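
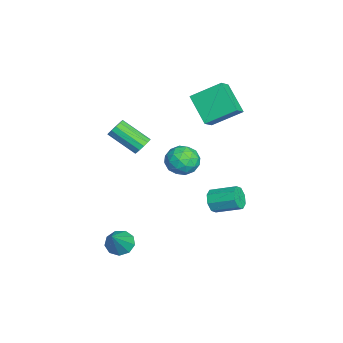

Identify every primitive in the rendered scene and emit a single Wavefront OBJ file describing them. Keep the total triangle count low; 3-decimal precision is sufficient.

v -4.745 0.543 1.899
v -4.787 2.177 2.925
v -3.43 1.355 0.661
v -3.473 2.989 1.687
v -3.967 0.191 2.493
v -4.01 1.825 3.519
v -2.653 1.003 1.255
v -2.695 2.637 2.281
v 2.301 -3.1 -4.462
v 2.703 -3.597 -4.926
v 3.479 -3.42 -3.098
v 2.899 -3.096 -4.978
v 2.816 -2.597 -4.788
v 2.491 -2.333 -4.446
v 2.078 -2.428 -4.111
v 1.769 -2.837 -3.94
v 1.709 -3.369 -4.014
v 1.926 -3.775 -4.297
v 2.319 -3.865 -4.657
v 0.069 -0.235 0.687
v 0.546 0.397 0.149
v 1.334 -0.457 1.551
v 1.811 0.175 1.013
v 1.108 0.472 1.59
v 0.326 0.609 1.056
v 1.554 -0.669 0.644
v 0.772 -0.532 0.11
v 1.464 0.129 0.123
v 1.188 0.834 0.708
v 0.692 -0.894 0.992
v 0.416 -0.189 1.577
v 0.196 0.1 0.342
v 1.684 -0.16 1.358
v 1.27 0.014 1.697
v 1.551 0.386 1.381
v 0.067 0.225 0.875
v 0.347 0.596 0.559
v 0.678 0.641 1.406
v 1.533 -0.656 1.141
v 1.813 -0.285 0.825
v 0.329 -0.446 0.319
v 0.61 -0.074 0.003
v 1.202 -0.701 0.294
v 1.016 0.314 0.011
v 1.76 0.184 0.519
v 1.609 -0.312 0.302
v 1.149 -0.232 -0.012
v 0.854 0.729 0.355
v 1.598 0.598 0.863
v 1.185 0.773 1.201
v 0.725 0.853 0.888
v 1.394 0.571 0.339
v 0.282 -0.658 0.837
v 1.026 -0.789 1.345
v 1.155 -0.913 0.812
v 0.695 -0.833 0.499
v 0.12 -0.244 1.181
v 0.864 -0.374 1.689
v 0.731 0.172 1.712
v 0.271 0.252 1.398
v 0.486 -0.631 1.361
v -1.541 -2.108 0.191
v -1.055 -2.032 0.536
v -1.593 -3.476 1.613
v -2.079 -3.552 1.269
v -1.299 -1.841 0.671
v -1.837 -3.284 1.748
v -1.619 -1.734 0.654
v -2.157 -3.178 1.731
v -1.915 -1.746 0.49
v -2.453 -3.19 1.567
v -2.092 -1.873 0.231
v -2.63 -3.317 1.309
v -2.094 -2.075 -0.04
v -2.632 -3.519 1.037
v -1.92 -2.287 -0.238
v -2.458 -3.731 0.839
v -1.626 -2.443 -0.299
v -2.164 -3.886 0.778
v -1.305 -2.492 -0.205
v -1.843 -3.936 0.872
v -1.059 -2.419 0.015
v -1.597 -3.863 1.092
v -0.966 -2.248 0.291
v -1.504 -3.692 1.368
v 0.311 1.492 -2.612
v 0.635 1.66 -3.233
v 0.972 3.017 -2.688
v 0.649 2.848 -2.068
v 0.1 1.793 -3.231
v 0.438 3.149 -2.687
v -0.311 1.749 -2.867
v 0.026 3.105 -2.323
v -0.358 1.554 -2.354
v -0.02 2.911 -1.809
v -0.012 1.323 -1.992
v 0.325 2.68 -1.447
v 0.522 1.191 -1.993
v 0.86 2.547 -1.449
v 0.934 1.235 -2.357
v 1.271 2.591 -1.813
v 0.98 1.429 -2.871
v 1.318 2.786 -2.326
f 2 4 1
f 5 2 1
f 1 4 3
f 3 5 1
f 2 8 4
f 6 2 5
f 6 8 2
f 4 8 3
f 7 5 3
f 3 8 7
f 7 6 5
f 8 6 7
f 10 9 12
f 10 12 11
f 12 9 13
f 12 13 11
f 13 9 14
f 13 14 11
f 14 9 15
f 14 15 11
f 15 9 16
f 15 16 11
f 16 9 17
f 16 17 11
f 17 9 18
f 17 18 11
f 18 9 19
f 18 19 11
f 19 9 10
f 19 10 11
f 20 57 36
f 57 31 60
f 36 60 25
f 57 60 36
f 20 36 32
f 36 25 37
f 32 37 21
f 36 37 32
f 20 32 41
f 32 21 42
f 41 42 27
f 32 42 41
f 20 41 53
f 41 27 56
f 53 56 30
f 41 56 53
f 20 53 57
f 53 30 61
f 57 61 31
f 53 61 57
f 21 37 48
f 37 25 51
f 48 51 29
f 37 51 48
f 25 60 38
f 60 31 59
f 38 59 24
f 60 59 38
f 31 61 58
f 61 30 54
f 58 54 22
f 61 54 58
f 30 56 55
f 56 27 43
f 55 43 26
f 56 43 55
f 27 42 47
f 42 21 44
f 47 44 28
f 42 44 47
f 23 49 35
f 49 29 50
f 35 50 24
f 49 50 35
f 23 35 33
f 35 24 34
f 33 34 22
f 35 34 33
f 23 33 40
f 33 22 39
f 40 39 26
f 33 39 40
f 23 40 45
f 40 26 46
f 45 46 28
f 40 46 45
f 23 45 49
f 45 28 52
f 49 52 29
f 45 52 49
f 24 50 38
f 50 29 51
f 38 51 25
f 50 51 38
f 22 34 58
f 34 24 59
f 58 59 31
f 34 59 58
f 26 39 55
f 39 22 54
f 55 54 30
f 39 54 55
f 28 46 47
f 46 26 43
f 47 43 27
f 46 43 47
f 29 52 48
f 52 28 44
f 48 44 21
f 52 44 48
f 63 62 66
f 63 66 64
f 64 66 67
f 64 67 65
f 66 62 68
f 66 68 67
f 67 68 69
f 67 69 65
f 68 62 70
f 68 70 69
f 69 70 71
f 69 71 65
f 70 62 72
f 70 72 71
f 71 72 73
f 71 73 65
f 72 62 74
f 72 74 73
f 73 74 75
f 73 75 65
f 74 62 76
f 74 76 75
f 75 76 77
f 75 77 65
f 76 62 78
f 76 78 77
f 77 78 79
f 77 79 65
f 78 62 80
f 78 80 79
f 79 80 81
f 79 81 65
f 80 62 82
f 80 82 81
f 81 82 83
f 81 83 65
f 82 62 84
f 82 84 83
f 83 84 85
f 83 85 65
f 84 62 63
f 84 63 85
f 85 63 64
f 85 64 65
f 87 86 90
f 87 90 88
f 88 90 91
f 88 91 89
f 90 86 92
f 90 92 91
f 91 92 93
f 91 93 89
f 92 86 94
f 92 94 93
f 93 94 95
f 93 95 89
f 94 86 96
f 94 96 95
f 95 96 97
f 95 97 89
f 96 86 98
f 96 98 97
f 97 98 99
f 97 99 89
f 98 86 100
f 98 100 99
f 99 100 101
f 99 101 89
f 100 86 102
f 100 102 101
f 101 102 103
f 101 103 89
f 102 86 87
f 102 87 103
f 103 87 88
f 103 88 89



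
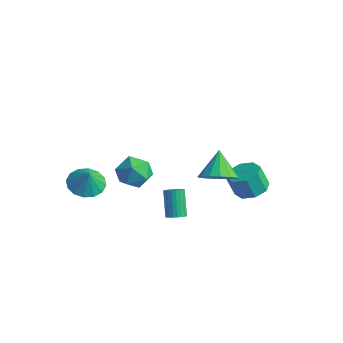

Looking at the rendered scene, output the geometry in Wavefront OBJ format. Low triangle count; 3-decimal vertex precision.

v 2.701 -1.854 -1.157
v 3.003 -1.383 -1.166
v 2.22 -0.854 0.247
v 1.919 -1.326 0.257
v 2.829 -1.324 -1.284
v 2.046 -0.795 0.129
v 2.635 -1.347 -1.383
v 1.852 -0.818 0.03
v 2.452 -1.446 -1.448
v 1.669 -0.917 -0.034
v 2.306 -1.608 -1.468
v 1.523 -1.079 -0.054
v 2.221 -1.807 -1.44
v 1.438 -1.278 -0.027
v 2.209 -2.014 -1.37
v 1.426 -1.485 0.043
v 2.272 -2.196 -1.267
v 1.489 -1.667 0.146
v 2.4 -2.326 -1.147
v 1.617 -1.797 0.266
v 2.574 -2.385 -1.029
v 1.791 -1.856 0.384
v 2.768 -2.362 -0.93
v 1.985 -1.833 0.483
v 2.951 -2.263 -0.866
v 2.168 -1.734 0.548
v 3.097 -2.101 -0.846
v 2.314 -1.572 0.568
v 3.182 -1.902 -0.873
v 2.399 -1.373 0.54
v 3.194 -1.695 -0.943
v 2.411 -1.166 0.47
v 3.131 -1.513 -1.046
v 2.348 -0.984 0.367
v 2.783 3.478 -1.54
v 3.727 3.654 -1.262
v 3.402 3.277 0.079
v 2.457 3.102 -0.2
v 3.282 4.273 -1.196
v 2.957 3.897 0.145
v 2.544 4.427 -1.332
v 2.219 4.05 0.009
v 1.946 4.025 -1.59
v 1.621 3.648 -0.249
v 1.838 3.303 -1.819
v 1.513 2.926 -0.478
v 2.283 2.683 -1.885
v 1.958 2.307 -0.544
v 3.021 2.53 -1.749
v 2.696 2.153 -0.408
v 3.619 2.932 -1.491
v 3.294 2.555 -0.15
v -2.947 -3.332 -0.953
v -2.259 -4.061 -1.381
v -2.433 -3.508 0.173
v -1.993 -3.565 -1.425
v -1.983 -3.007 -1.343
v -2.231 -2.536 -1.156
v -2.671 -2.278 -0.914
v -3.185 -2.303 -0.683
v -3.635 -2.603 -0.524
v -3.901 -3.099 -0.48
v -3.912 -3.657 -0.563
v -3.664 -4.128 -0.75
v -3.224 -4.386 -0.991
v -2.71 -4.361 -1.222
v 4.063 -0.167 1.872
v 4.743 0.669 1.795
v 3.237 0.627 3.208
v 4.317 0.797 1.456
v 3.823 0.666 1.228
v 3.394 0.313 1.173
v 3.144 -0.169 1.305
v 3.14 -0.651 1.589
v 3.383 -1.003 1.949
v 3.809 -1.131 2.288
v 4.302 -1.001 2.516
v 4.732 -0.647 2.571
v 4.982 -0.165 2.439
v 4.986 0.317 2.155
v 0.986 -2.245 2.376
v 1.57 -2.856 1.65
v -0.55 -2.824 1.63
v 0.034 -3.435 0.904
v 0.019 -3.715 1.983
v 0.969 -3.357 2.444
v 0.051 -2.323 0.836
v 1.001 -1.965 1.297
v 0.992 -2.905 0.698
v 0.972 -3.765 1.406
v 0.048 -1.915 1.874
v 0.028 -2.775 2.582
f 2 1 5
f 2 5 3
f 3 5 6
f 3 6 4
f 5 1 7
f 5 7 6
f 6 7 8
f 6 8 4
f 7 1 9
f 7 9 8
f 8 9 10
f 8 10 4
f 9 1 11
f 9 11 10
f 10 11 12
f 10 12 4
f 11 1 13
f 11 13 12
f 12 13 14
f 12 14 4
f 13 1 15
f 13 15 14
f 14 15 16
f 14 16 4
f 15 1 17
f 15 17 16
f 16 17 18
f 16 18 4
f 17 1 19
f 17 19 18
f 18 19 20
f 18 20 4
f 19 1 21
f 19 21 20
f 20 21 22
f 20 22 4
f 21 1 23
f 21 23 22
f 22 23 24
f 22 24 4
f 23 1 25
f 23 25 24
f 24 25 26
f 24 26 4
f 25 1 27
f 25 27 26
f 26 27 28
f 26 28 4
f 27 1 29
f 27 29 28
f 28 29 30
f 28 30 4
f 29 1 31
f 29 31 30
f 30 31 32
f 30 32 4
f 31 1 33
f 31 33 32
f 32 33 34
f 32 34 4
f 33 1 2
f 33 2 34
f 34 2 3
f 34 3 4
f 36 35 39
f 36 39 37
f 37 39 40
f 37 40 38
f 39 35 41
f 39 41 40
f 40 41 42
f 40 42 38
f 41 35 43
f 41 43 42
f 42 43 44
f 42 44 38
f 43 35 45
f 43 45 44
f 44 45 46
f 44 46 38
f 45 35 47
f 45 47 46
f 46 47 48
f 46 48 38
f 47 35 49
f 47 49 48
f 48 49 50
f 48 50 38
f 49 35 51
f 49 51 50
f 50 51 52
f 50 52 38
f 51 35 36
f 51 36 52
f 52 36 37
f 52 37 38
f 54 53 56
f 54 56 55
f 56 53 57
f 56 57 55
f 57 53 58
f 57 58 55
f 58 53 59
f 58 59 55
f 59 53 60
f 59 60 55
f 60 53 61
f 60 61 55
f 61 53 62
f 61 62 55
f 62 53 63
f 62 63 55
f 63 53 64
f 63 64 55
f 64 53 65
f 64 65 55
f 65 53 66
f 65 66 55
f 66 53 54
f 66 54 55
f 68 67 70
f 68 70 69
f 70 67 71
f 70 71 69
f 71 67 72
f 71 72 69
f 72 67 73
f 72 73 69
f 73 67 74
f 73 74 69
f 74 67 75
f 74 75 69
f 75 67 76
f 75 76 69
f 76 67 77
f 76 77 69
f 77 67 78
f 77 78 69
f 78 67 79
f 78 79 69
f 79 67 80
f 79 80 69
f 80 67 68
f 80 68 69
f 81 92 86
f 81 86 82
f 81 82 88
f 81 88 91
f 81 91 92
f 82 86 90
f 86 92 85
f 92 91 83
f 91 88 87
f 88 82 89
f 84 90 85
f 84 85 83
f 84 83 87
f 84 87 89
f 84 89 90
f 85 90 86
f 83 85 92
f 87 83 91
f 89 87 88
f 90 89 82



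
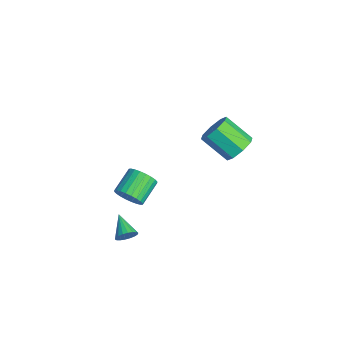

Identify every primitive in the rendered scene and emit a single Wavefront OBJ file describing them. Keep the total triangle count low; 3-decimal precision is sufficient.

v 2.415 -1.666 -2.499
v 2.621 -1.408 -2.035
v 1.245 -1.774 -1.921
v 2.534 -1.214 -2.173
v 2.424 -1.109 -2.377
v 2.312 -1.115 -2.604
v 2.221 -1.23 -2.811
v 2.168 -1.431 -2.956
v 2.164 -1.679 -3.011
v 2.209 -1.924 -2.964
v 2.296 -2.118 -2.825
v 2.406 -2.222 -2.622
v 2.518 -2.217 -2.394
v 2.61 -2.102 -2.187
v 2.663 -1.9 -2.042
v 2.667 -1.653 -1.988
v 2.656 3.669 3.155
v 3.326 3.167 3.226
v 2.454 2.149 4.255
v 1.784 2.651 4.185
v 3.315 3.629 3.673
v 2.444 2.61 4.703
v 2.919 4.114 3.818
v 2.048 3.095 4.847
v 2.368 4.338 3.574
v 1.497 3.32 4.603
v 1.986 4.171 3.085
v 1.114 3.153 4.114
v 1.996 3.71 2.637
v 1.125 2.691 3.667
v 2.392 3.225 2.493
v 1.521 2.206 3.522
v 2.943 3 2.737
v 2.072 1.982 3.766
v 0.267 -1.08 -1.72
v 0.764 -1.048 -1.107
v -0.11 -0.128 -0.447
v -0.607 -0.16 -1.06
v 0.871 -0.819 -1.283
v -0.003 0.1 -0.623
v 0.887 -0.63 -1.526
v 0.013 0.29 -0.866
v 0.808 -0.51 -1.798
v -0.066 0.41 -1.138
v 0.647 -0.476 -2.059
v -0.227 0.444 -1.399
v 0.428 -0.534 -2.268
v -0.446 0.386 -1.608
v 0.184 -0.675 -2.393
v -0.69 0.244 -1.733
v -0.047 -0.878 -2.416
v -0.921 0.042 -1.756
v -0.23 -1.112 -2.333
v -1.104 -0.192 -1.673
v -0.337 -1.34 -2.157
v -1.211 -0.421 -1.497
v -0.353 -1.53 -1.914
v -1.227 -0.61 -1.254
v -0.274 -1.65 -1.642
v -1.148 -0.73 -0.982
v -0.113 -1.684 -1.381
v -0.987 -0.764 -0.721
v 0.106 -1.626 -1.172
v -0.768 -0.706 -0.512
v 0.35 -1.484 -1.047
v -0.524 -0.565 -0.387
v 0.581 -1.282 -1.024
v -0.293 -0.362 -0.364
f 2 1 4
f 2 4 3
f 4 1 5
f 4 5 3
f 5 1 6
f 5 6 3
f 6 1 7
f 6 7 3
f 7 1 8
f 7 8 3
f 8 1 9
f 8 9 3
f 9 1 10
f 9 10 3
f 10 1 11
f 10 11 3
f 11 1 12
f 11 12 3
f 12 1 13
f 12 13 3
f 13 1 14
f 13 14 3
f 14 1 15
f 14 15 3
f 15 1 16
f 15 16 3
f 16 1 2
f 16 2 3
f 18 17 21
f 18 21 19
f 19 21 22
f 19 22 20
f 21 17 23
f 21 23 22
f 22 23 24
f 22 24 20
f 23 17 25
f 23 25 24
f 24 25 26
f 24 26 20
f 25 17 27
f 25 27 26
f 26 27 28
f 26 28 20
f 27 17 29
f 27 29 28
f 28 29 30
f 28 30 20
f 29 17 31
f 29 31 30
f 30 31 32
f 30 32 20
f 31 17 33
f 31 33 32
f 32 33 34
f 32 34 20
f 33 17 18
f 33 18 34
f 34 18 19
f 34 19 20
f 36 35 39
f 36 39 37
f 37 39 40
f 37 40 38
f 39 35 41
f 39 41 40
f 40 41 42
f 40 42 38
f 41 35 43
f 41 43 42
f 42 43 44
f 42 44 38
f 43 35 45
f 43 45 44
f 44 45 46
f 44 46 38
f 45 35 47
f 45 47 46
f 46 47 48
f 46 48 38
f 47 35 49
f 47 49 48
f 48 49 50
f 48 50 38
f 49 35 51
f 49 51 50
f 50 51 52
f 50 52 38
f 51 35 53
f 51 53 52
f 52 53 54
f 52 54 38
f 53 35 55
f 53 55 54
f 54 55 56
f 54 56 38
f 55 35 57
f 55 57 56
f 56 57 58
f 56 58 38
f 57 35 59
f 57 59 58
f 58 59 60
f 58 60 38
f 59 35 61
f 59 61 60
f 60 61 62
f 60 62 38
f 61 35 63
f 61 63 62
f 62 63 64
f 62 64 38
f 63 35 65
f 63 65 64
f 64 65 66
f 64 66 38
f 65 35 67
f 65 67 66
f 66 67 68
f 66 68 38
f 67 35 36
f 67 36 68
f 68 36 37
f 68 37 38



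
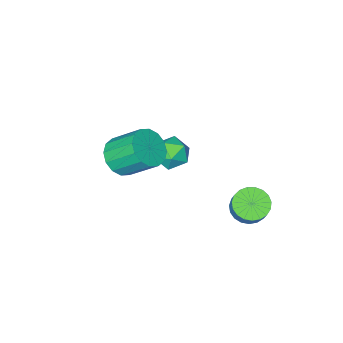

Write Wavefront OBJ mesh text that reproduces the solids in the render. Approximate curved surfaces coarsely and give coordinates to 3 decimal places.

v -1.081 1.568 -0.94
v -0.676 2.138 -1.422
v -0.374 2.702 -0.503
v -0.779 2.132 -0.02
v -1 2.277 -1.401
v -0.698 2.841 -0.482
v -1.338 2.294 -1.3
v -1.036 2.857 -0.381
v -1.632 2.184 -1.137
v -1.33 2.748 -0.217
v -1.831 1.969 -0.939
v -1.529 2.533 -0.02
v -1.899 1.684 -0.742
v -1.598 2.248 0.178
v -1.827 1.379 -0.579
v -1.525 1.943 0.341
v -1.625 1.106 -0.478
v -1.323 1.67 0.441
v -1.329 0.914 -0.457
v -1.028 1.478 0.462
v -0.991 0.835 -0.52
v -0.689 1.399 0.4
v -0.668 0.882 -0.655
v -0.366 1.446 0.265
v -0.416 1.048 -0.839
v -0.114 1.612 0.08
v -0.279 1.304 -1.041
v 0.023 1.868 -0.122
v -0.281 1.606 -1.225
v 0.021 2.17 -0.306
v -0.421 1.901 -1.36
v -0.12 2.465 -0.441
v 3.224 -1.782 2.488
v 4.132 -1.567 2.789
v 3.463 -0.402 3.972
v 2.556 -0.618 3.672
v 4.037 -1.24 2.413
v 3.368 -0.075 3.597
v 3.724 -1.058 2.058
v 3.056 0.107 3.241
v 3.278 -1.07 1.817
v 2.609 0.095 3.001
v 2.817 -1.273 1.757
v 2.148 -0.108 2.94
v 2.465 -1.613 1.892
v 1.796 -0.448 3.076
v 2.317 -1.998 2.188
v 1.648 -0.833 3.371
v 2.412 -2.325 2.563
v 1.743 -1.16 3.747
v 2.724 -2.507 2.919
v 2.056 -1.342 4.102
v 3.171 -2.495 3.159
v 2.502 -1.33 4.343
v 3.632 -2.292 3.22
v 2.963 -1.127 4.403
v 3.984 -1.952 3.084
v 3.315 -0.787 4.268
v -1.508 -3.319 -0.852
v -0.885 -2.62 -0.994
v -0.355 -4.3 -0.626
v 0.268 -3.601 -0.768
v -0.274 -3.603 0.008
v -0.987 -2.996 -0.131
v -0.253 -3.924 -1.489
v -0.966 -3.317 -1.628
v -0.11 -2.994 -1.387
v -0.123 -2.796 -0.462
v -1.117 -4.124 -1.158
v -1.13 -3.926 -0.233
f 2 1 5
f 2 5 3
f 3 5 6
f 3 6 4
f 5 1 7
f 5 7 6
f 6 7 8
f 6 8 4
f 7 1 9
f 7 9 8
f 8 9 10
f 8 10 4
f 9 1 11
f 9 11 10
f 10 11 12
f 10 12 4
f 11 1 13
f 11 13 12
f 12 13 14
f 12 14 4
f 13 1 15
f 13 15 14
f 14 15 16
f 14 16 4
f 15 1 17
f 15 17 16
f 16 17 18
f 16 18 4
f 17 1 19
f 17 19 18
f 18 19 20
f 18 20 4
f 19 1 21
f 19 21 20
f 20 21 22
f 20 22 4
f 21 1 23
f 21 23 22
f 22 23 24
f 22 24 4
f 23 1 25
f 23 25 24
f 24 25 26
f 24 26 4
f 25 1 27
f 25 27 26
f 26 27 28
f 26 28 4
f 27 1 29
f 27 29 28
f 28 29 30
f 28 30 4
f 29 1 31
f 29 31 30
f 30 31 32
f 30 32 4
f 31 1 2
f 31 2 32
f 32 2 3
f 32 3 4
f 34 33 37
f 34 37 35
f 35 37 38
f 35 38 36
f 37 33 39
f 37 39 38
f 38 39 40
f 38 40 36
f 39 33 41
f 39 41 40
f 40 41 42
f 40 42 36
f 41 33 43
f 41 43 42
f 42 43 44
f 42 44 36
f 43 33 45
f 43 45 44
f 44 45 46
f 44 46 36
f 45 33 47
f 45 47 46
f 46 47 48
f 46 48 36
f 47 33 49
f 47 49 48
f 48 49 50
f 48 50 36
f 49 33 51
f 49 51 50
f 50 51 52
f 50 52 36
f 51 33 53
f 51 53 52
f 52 53 54
f 52 54 36
f 53 33 55
f 53 55 54
f 54 55 56
f 54 56 36
f 55 33 57
f 55 57 56
f 56 57 58
f 56 58 36
f 57 33 34
f 57 34 58
f 58 34 35
f 58 35 36
f 59 70 64
f 59 64 60
f 59 60 66
f 59 66 69
f 59 69 70
f 60 64 68
f 64 70 63
f 70 69 61
f 69 66 65
f 66 60 67
f 62 68 63
f 62 63 61
f 62 61 65
f 62 65 67
f 62 67 68
f 63 68 64
f 61 63 70
f 65 61 69
f 67 65 66
f 68 67 60



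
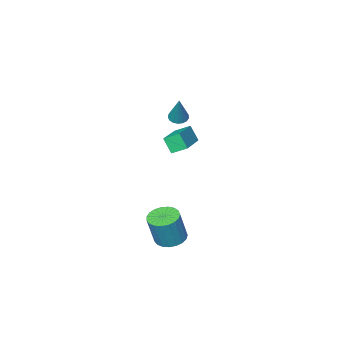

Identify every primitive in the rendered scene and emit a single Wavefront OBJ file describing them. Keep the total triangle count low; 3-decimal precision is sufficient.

v 2.536 1.751 1.707
v 2.655 1.267 2.528
v 1.981 2.278 2.099
v 2.099 1.794 2.919
v 4.141 3.046 2.241
v 4.259 2.562 3.061
v 3.585 3.573 2.632
v 3.704 3.089 3.453
v -0.299 -2.481 1.014
v 0.222 -2.547 0.889
v 0.179 -1.759 2.626
v 0.166 -2.311 0.8
v 0.004 -2.114 0.759
v -0.228 -2.001 0.778
v -0.476 -1.998 0.85
v -0.684 -2.106 0.96
v -0.803 -2.3 1.082
v -0.807 -2.535 1.189
v -0.695 -2.758 1.255
v -0.492 -2.918 1.267
v -0.244 -2.977 1.22
v -0.01 -2.923 1.126
v 0.159 -2.768 1.007
v 3.218 1.716 -4.63
v 3.952 1.363 -4.834
v 4.477 1.451 -3.093
v 3.742 1.804 -2.89
v 4.022 1.703 -4.872
v 4.547 1.791 -3.132
v 3.953 2.046 -4.868
v 4.477 2.133 -3.128
v 3.756 2.331 -4.824
v 4.281 2.419 -3.083
v 3.467 2.51 -4.745
v 3.992 2.598 -3.005
v 3.134 2.552 -4.647
v 3.659 2.639 -2.907
v 2.816 2.449 -4.546
v 3.341 2.537 -2.805
v 2.567 2.22 -4.459
v 3.092 2.307 -2.719
v 2.431 1.903 -4.402
v 2.956 1.991 -2.662
v 2.431 1.554 -4.385
v 2.956 1.642 -2.644
v 2.566 1.234 -4.41
v 3.091 1.321 -2.669
v 2.815 0.996 -4.473
v 3.34 1.084 -2.732
v 3.133 0.883 -4.563
v 3.658 0.971 -2.822
v 3.465 0.914 -4.665
v 3.99 1.002 -2.924
v 3.755 1.084 -4.761
v 4.28 1.172 -3.02
f 2 4 1
f 5 2 1
f 1 4 3
f 3 5 1
f 2 8 4
f 6 2 5
f 6 8 2
f 4 8 3
f 7 5 3
f 3 8 7
f 7 6 5
f 8 6 7
f 10 9 12
f 10 12 11
f 12 9 13
f 12 13 11
f 13 9 14
f 13 14 11
f 14 9 15
f 14 15 11
f 15 9 16
f 15 16 11
f 16 9 17
f 16 17 11
f 17 9 18
f 17 18 11
f 18 9 19
f 18 19 11
f 19 9 20
f 19 20 11
f 20 9 21
f 20 21 11
f 21 9 22
f 21 22 11
f 22 9 23
f 22 23 11
f 23 9 10
f 23 10 11
f 25 24 28
f 25 28 26
f 26 28 29
f 26 29 27
f 28 24 30
f 28 30 29
f 29 30 31
f 29 31 27
f 30 24 32
f 30 32 31
f 31 32 33
f 31 33 27
f 32 24 34
f 32 34 33
f 33 34 35
f 33 35 27
f 34 24 36
f 34 36 35
f 35 36 37
f 35 37 27
f 36 24 38
f 36 38 37
f 37 38 39
f 37 39 27
f 38 24 40
f 38 40 39
f 39 40 41
f 39 41 27
f 40 24 42
f 40 42 41
f 41 42 43
f 41 43 27
f 42 24 44
f 42 44 43
f 43 44 45
f 43 45 27
f 44 24 46
f 44 46 45
f 45 46 47
f 45 47 27
f 46 24 48
f 46 48 47
f 47 48 49
f 47 49 27
f 48 24 50
f 48 50 49
f 49 50 51
f 49 51 27
f 50 24 52
f 50 52 51
f 51 52 53
f 51 53 27
f 52 24 54
f 52 54 53
f 53 54 55
f 53 55 27
f 54 24 25
f 54 25 55
f 55 25 26
f 55 26 27



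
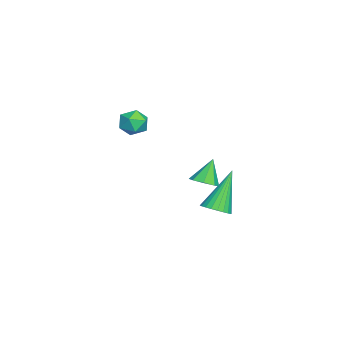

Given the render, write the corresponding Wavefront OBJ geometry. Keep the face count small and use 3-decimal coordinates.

v 2.329 2.869 -0.263
v 2.747 3.333 -0.175
v 1.771 3.171 0.803
v 2.358 3.479 -0.42
v 1.952 3.268 -0.573
v 1.767 2.824 -0.544
v 1.911 2.406 -0.351
v 2.3 2.26 -0.106
v 2.706 2.471 0.047
v 2.891 2.915 0.019
v -0.306 3.089 -3.336
v 0.308 3.222 -3.027
v -1.354 3.671 -1.504
v 0.25 3.465 -3.138
v 0.108 3.651 -3.278
v -0.098 3.751 -3.428
v -0.335 3.75 -3.563
v -0.568 3.649 -3.664
v -0.761 3.462 -3.715
v -0.884 3.219 -3.708
v -0.92 2.955 -3.645
v -0.862 2.712 -3.535
v -0.719 2.527 -3.394
v -0.513 2.427 -3.244
v -0.276 2.427 -3.109
v -0.044 2.529 -3.008
v 0.149 2.715 -2.957
v 0.273 2.959 -2.964
v 0.973 0.418 2.619
v 1.447 0.452 2.1
v 1.333 -0.632 2.88
v 1.807 -0.598 2.361
v 1.882 -0.193 2.932
v 1.66 0.455 2.771
v 1.12 -0.635 2.209
v 0.898 0.013 2.048
v 1.538 -0.199 1.846
v 2.009 0.074 2.293
v 0.771 -0.254 2.687
v 1.242 0.019 3.134
f 2 1 4
f 2 4 3
f 4 1 5
f 4 5 3
f 5 1 6
f 5 6 3
f 6 1 7
f 6 7 3
f 7 1 8
f 7 8 3
f 8 1 9
f 8 9 3
f 9 1 10
f 9 10 3
f 10 1 2
f 10 2 3
f 12 11 14
f 12 14 13
f 14 11 15
f 14 15 13
f 15 11 16
f 15 16 13
f 16 11 17
f 16 17 13
f 17 11 18
f 17 18 13
f 18 11 19
f 18 19 13
f 19 11 20
f 19 20 13
f 20 11 21
f 20 21 13
f 21 11 22
f 21 22 13
f 22 11 23
f 22 23 13
f 23 11 24
f 23 24 13
f 24 11 25
f 24 25 13
f 25 11 26
f 25 26 13
f 26 11 27
f 26 27 13
f 27 11 28
f 27 28 13
f 28 11 12
f 28 12 13
f 29 40 34
f 29 34 30
f 29 30 36
f 29 36 39
f 29 39 40
f 30 34 38
f 34 40 33
f 40 39 31
f 39 36 35
f 36 30 37
f 32 38 33
f 32 33 31
f 32 31 35
f 32 35 37
f 32 37 38
f 33 38 34
f 31 33 40
f 35 31 39
f 37 35 36
f 38 37 30



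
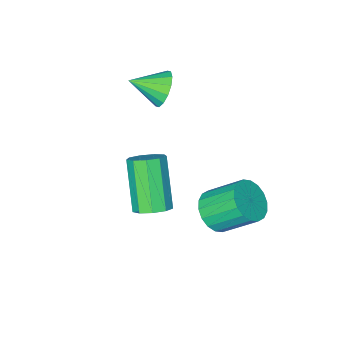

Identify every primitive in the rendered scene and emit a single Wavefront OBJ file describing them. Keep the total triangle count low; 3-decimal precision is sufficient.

v -2.576 3.018 -1.102
v -2.083 2.649 -0.419
v -2.871 3.712 0.725
v -3.364 4.082 0.042
v -1.846 2.959 -0.544
v -2.635 4.022 0.6
v -1.755 3.281 -0.78
v -2.543 4.344 0.364
v -1.826 3.55 -1.08
v -2.614 4.614 0.064
v -2.045 3.715 -1.384
v -2.834 4.779 -0.24
v -2.37 3.741 -1.632
v -3.158 4.805 -0.488
v -2.735 3.624 -1.775
v -3.524 4.688 -0.631
v -3.069 3.388 -1.785
v -3.857 4.451 -0.641
v -3.305 3.078 -1.66
v -4.094 4.141 -0.516
v -3.397 2.756 -1.424
v -4.185 3.819 -0.28
v -3.326 2.486 -1.124
v -4.114 3.55 0.02
v -3.106 2.321 -0.82
v -3.895 3.385 0.324
v -2.782 2.295 -0.572
v -3.57 3.359 0.572
v -2.416 2.412 -0.429
v -3.205 3.476 0.715
v -2.7 -0.407 3.542
v -2.245 -0.257 2.865
v -1.64 -1.113 4.098
v -2.164 0.073 3.128
v -2.227 0.273 3.503
v -2.416 0.292 3.888
v -2.682 0.123 4.18
v -2.953 -0.188 4.302
v -3.155 -0.557 4.22
v -3.236 -0.887 3.956
v -3.174 -1.088 3.581
v -2.984 -1.106 3.196
v -2.719 -0.937 2.904
v -2.448 -0.626 2.782
v 0.232 3.03 0.886
v 0.595 2.46 0.61
v -0.009 1.24 2.339
v -0.372 1.81 2.614
v 0.896 2.728 0.905
v 0.292 1.508 2.633
v 0.887 3.137 1.191
v 0.282 1.917 2.919
v 0.571 3.496 1.334
v -0.033 2.277 3.062
v 0.097 3.637 1.267
v -0.508 2.418 2.995
v -0.314 3.494 1.022
v -0.919 2.274 2.751
v -0.469 3.134 0.714
v -1.074 1.914 2.442
v -0.296 2.725 0.486
v -0.901 1.505 2.214
v 0.124 2.458 0.445
v -0.48 1.239 2.173
f 2 1 5
f 2 5 3
f 3 5 6
f 3 6 4
f 5 1 7
f 5 7 6
f 6 7 8
f 6 8 4
f 7 1 9
f 7 9 8
f 8 9 10
f 8 10 4
f 9 1 11
f 9 11 10
f 10 11 12
f 10 12 4
f 11 1 13
f 11 13 12
f 12 13 14
f 12 14 4
f 13 1 15
f 13 15 14
f 14 15 16
f 14 16 4
f 15 1 17
f 15 17 16
f 16 17 18
f 16 18 4
f 17 1 19
f 17 19 18
f 18 19 20
f 18 20 4
f 19 1 21
f 19 21 20
f 20 21 22
f 20 22 4
f 21 1 23
f 21 23 22
f 22 23 24
f 22 24 4
f 23 1 25
f 23 25 24
f 24 25 26
f 24 26 4
f 25 1 27
f 25 27 26
f 26 27 28
f 26 28 4
f 27 1 29
f 27 29 28
f 28 29 30
f 28 30 4
f 29 1 2
f 29 2 30
f 30 2 3
f 30 3 4
f 32 31 34
f 32 34 33
f 34 31 35
f 34 35 33
f 35 31 36
f 35 36 33
f 36 31 37
f 36 37 33
f 37 31 38
f 37 38 33
f 38 31 39
f 38 39 33
f 39 31 40
f 39 40 33
f 40 31 41
f 40 41 33
f 41 31 42
f 41 42 33
f 42 31 43
f 42 43 33
f 43 31 44
f 43 44 33
f 44 31 32
f 44 32 33
f 46 45 49
f 46 49 47
f 47 49 50
f 47 50 48
f 49 45 51
f 49 51 50
f 50 51 52
f 50 52 48
f 51 45 53
f 51 53 52
f 52 53 54
f 52 54 48
f 53 45 55
f 53 55 54
f 54 55 56
f 54 56 48
f 55 45 57
f 55 57 56
f 56 57 58
f 56 58 48
f 57 45 59
f 57 59 58
f 58 59 60
f 58 60 48
f 59 45 61
f 59 61 60
f 60 61 62
f 60 62 48
f 61 45 63
f 61 63 62
f 62 63 64
f 62 64 48
f 63 45 46
f 63 46 64
f 64 46 47
f 64 47 48



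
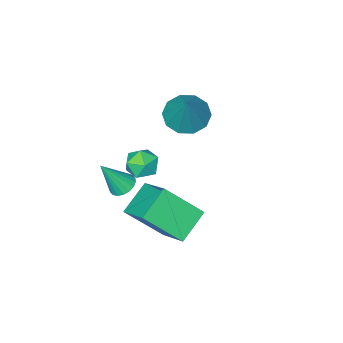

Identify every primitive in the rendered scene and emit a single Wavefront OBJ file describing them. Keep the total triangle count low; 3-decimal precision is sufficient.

v 2.885 -0.401 1.723
v 3.295 -0.544 2.381
v 2.745 -1.656 1.539
v 3.155 -1.799 2.197
v 2.437 -1.477 2.242
v 2.523 -0.702 2.356
v 3.517 -1.498 1.564
v 3.603 -0.723 1.678
v 3.686 -1.222 2.283
v 3.018 -1.209 2.702
v 3.022 -0.991 1.218
v 2.354 -0.978 1.637
v -0.427 -2.54 2.173
v 0.516 -2.705 1.85
v 0.347 -1.62 3.967
v 0.335 -2.145 1.641
v -0.136 -1.736 1.635
v -0.719 -1.634 1.834
v -1.19 -1.878 2.163
v -1.37 -2.375 2.495
v -1.19 -2.935 2.704
v -0.718 -3.344 2.71
v -0.135 -3.446 2.511
v 0.336 -3.202 2.183
v 3.07 -2.327 -0.289
v 3.412 -1.812 -0.341
v 3.87 -2.713 1.149
v 3.193 -1.726 -0.196
v 2.95 -1.759 -0.07
v 2.731 -1.904 0.014
v 2.579 -2.133 0.037
v 2.524 -2.401 -0.005
v 2.577 -2.653 -0.102
v 2.728 -2.841 -0.237
v 2.946 -2.927 -0.382
v 3.189 -2.894 -0.508
v 3.409 -2.749 -0.591
v 3.561 -2.52 -0.614
v 3.616 -2.253 -0.573
v 3.563 -2 -0.475
v 3.667 -0.095 1.833
v 3.958 1.476 2.824
v 2.562 0.96 0.482
v 2.852 2.532 1.472
v 4.948 0.188 1.008
v 5.238 1.76 1.998
v 3.842 1.244 -0.344
v 4.133 2.815 0.647
f 1 12 6
f 1 6 2
f 1 2 8
f 1 8 11
f 1 11 12
f 2 6 10
f 6 12 5
f 12 11 3
f 11 8 7
f 8 2 9
f 4 10 5
f 4 5 3
f 4 3 7
f 4 7 9
f 4 9 10
f 5 10 6
f 3 5 12
f 7 3 11
f 9 7 8
f 10 9 2
f 14 13 16
f 14 16 15
f 16 13 17
f 16 17 15
f 17 13 18
f 17 18 15
f 18 13 19
f 18 19 15
f 19 13 20
f 19 20 15
f 20 13 21
f 20 21 15
f 21 13 22
f 21 22 15
f 22 13 23
f 22 23 15
f 23 13 24
f 23 24 15
f 24 13 14
f 24 14 15
f 26 25 28
f 26 28 27
f 28 25 29
f 28 29 27
f 29 25 30
f 29 30 27
f 30 25 31
f 30 31 27
f 31 25 32
f 31 32 27
f 32 25 33
f 32 33 27
f 33 25 34
f 33 34 27
f 34 25 35
f 34 35 27
f 35 25 36
f 35 36 27
f 36 25 37
f 36 37 27
f 37 25 38
f 37 38 27
f 38 25 39
f 38 39 27
f 39 25 40
f 39 40 27
f 40 25 26
f 40 26 27
f 42 44 41
f 45 42 41
f 41 44 43
f 43 45 41
f 42 48 44
f 46 42 45
f 46 48 42
f 44 48 43
f 47 45 43
f 43 48 47
f 47 46 45
f 48 46 47



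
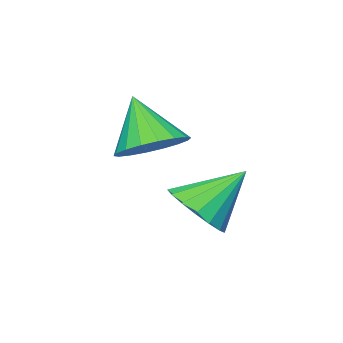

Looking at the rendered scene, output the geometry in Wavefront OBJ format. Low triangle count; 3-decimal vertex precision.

v -1.155 0.855 1.51
v -0.807 0.395 2.063
v -2.045 1.385 2.51
v -0.603 0.719 2.072
v -0.526 1.074 1.953
v -0.593 1.38 1.731
v -0.789 1.565 1.459
v -1.069 1.587 1.199
v -1.368 1.442 1.01
v -1.619 1.163 0.935
v -1.764 0.813 0.992
v -1.769 0.472 1.167
v -1.633 0.22 1.421
v -1.388 0.113 1.695
v -1.09 0.176 1.927
v -0.921 -0.143 3.076
v -0.521 0.443 3.468
v -1.059 -0.857 4.284
v -0.865 0.55 3.492
v -1.219 0.52 3.434
v -1.515 0.359 3.305
v -1.692 0.098 3.13
v -1.717 -0.21 2.945
v -1.585 -0.505 2.786
v -1.32 -0.728 2.684
v -0.977 -0.836 2.66
v -0.623 -0.806 2.718
v -0.327 -0.644 2.847
v -0.149 -0.384 3.022
v -0.124 -0.075 3.207
v -0.257 0.219 3.366
f 2 1 4
f 2 4 3
f 4 1 5
f 4 5 3
f 5 1 6
f 5 6 3
f 6 1 7
f 6 7 3
f 7 1 8
f 7 8 3
f 8 1 9
f 8 9 3
f 9 1 10
f 9 10 3
f 10 1 11
f 10 11 3
f 11 1 12
f 11 12 3
f 12 1 13
f 12 13 3
f 13 1 14
f 13 14 3
f 14 1 15
f 14 15 3
f 15 1 2
f 15 2 3
f 17 16 19
f 17 19 18
f 19 16 20
f 19 20 18
f 20 16 21
f 20 21 18
f 21 16 22
f 21 22 18
f 22 16 23
f 22 23 18
f 23 16 24
f 23 24 18
f 24 16 25
f 24 25 18
f 25 16 26
f 25 26 18
f 26 16 27
f 26 27 18
f 27 16 28
f 27 28 18
f 28 16 29
f 28 29 18
f 29 16 30
f 29 30 18
f 30 16 31
f 30 31 18
f 31 16 17
f 31 17 18



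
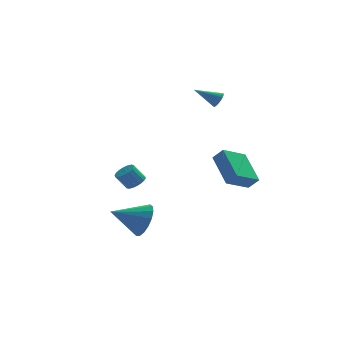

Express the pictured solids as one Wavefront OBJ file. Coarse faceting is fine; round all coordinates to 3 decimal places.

v 2.694 3.061 1.817
v 2.92 3.411 2.127
v 1.426 3.219 2.563
v 2.848 3.53 1.979
v 2.753 3.577 1.807
v 2.648 3.546 1.636
v 2.551 3.441 1.492
v 2.475 3.277 1.398
v 2.433 3.081 1.368
v 2.43 2.882 1.406
v 2.468 2.71 1.507
v 2.54 2.591 1.655
v 2.636 2.544 1.827
v 2.74 2.576 1.999
v 2.838 2.681 2.142
v 2.913 2.844 2.236
v 2.956 3.04 2.266
v 2.958 3.239 2.228
v 1.686 -4.575 -0.997
v 2.156 -4.851 -0.398
v 1.323 -2.866 0.077
v 1.793 -3.143 0.676
v 2.927 -3.897 -1.656
v 3.397 -4.174 -1.057
v 2.564 -2.189 -0.582
v 3.034 -2.465 0.017
v -1.982 -2.123 -4.347
v -1.607 -1.661 -3.47
v -3.658 -2.197 -3.593
v -1.754 -1.271 -3.759
v -1.954 -1.077 -4.183
v -2.159 -1.122 -4.645
v -2.324 -1.396 -5.038
v -2.411 -1.837 -5.273
v -2.399 -2.344 -5.296
v -2.291 -2.8 -5.102
v -2.113 -3.101 -4.734
v -1.905 -3.178 -4.278
v -1.714 -3.014 -3.838
v -1.584 -2.645 -3.514
v -1.546 -2.157 -3.381
v -1.892 1.412 -3.186
v -1.481 1.771 -2.913
v -2.076 1.806 -2.061
v -2.488 1.448 -2.334
v -1.645 1.949 -3.035
v -2.24 1.984 -2.183
v -1.858 2.021 -3.187
v -2.453 2.057 -2.335
v -2.078 1.973 -3.339
v -2.673 2.008 -2.487
v -2.261 1.814 -3.46
v -2.856 1.849 -2.608
v -2.371 1.575 -3.527
v -2.966 1.61 -2.675
v -2.386 1.304 -3.527
v -2.982 1.339 -2.675
v -2.304 1.054 -3.459
v -2.899 1.089 -2.607
v -2.14 0.876 -3.337
v -2.735 0.911 -2.485
v -1.927 0.803 -3.185
v -2.522 0.839 -2.333
v -1.707 0.852 -3.033
v -2.302 0.887 -2.181
v -1.524 1.011 -2.912
v -2.119 1.046 -2.06
v -1.414 1.25 -2.845
v -2.009 1.285 -1.993
v -1.398 1.521 -2.845
v -1.994 1.556 -1.993
f 2 1 4
f 2 4 3
f 4 1 5
f 4 5 3
f 5 1 6
f 5 6 3
f 6 1 7
f 6 7 3
f 7 1 8
f 7 8 3
f 8 1 9
f 8 9 3
f 9 1 10
f 9 10 3
f 10 1 11
f 10 11 3
f 11 1 12
f 11 12 3
f 12 1 13
f 12 13 3
f 13 1 14
f 13 14 3
f 14 1 15
f 14 15 3
f 15 1 16
f 15 16 3
f 16 1 17
f 16 17 3
f 17 1 18
f 17 18 3
f 18 1 2
f 18 2 3
f 20 22 19
f 23 20 19
f 19 22 21
f 21 23 19
f 20 26 22
f 24 20 23
f 24 26 20
f 22 26 21
f 25 23 21
f 21 26 25
f 25 24 23
f 26 24 25
f 28 27 30
f 28 30 29
f 30 27 31
f 30 31 29
f 31 27 32
f 31 32 29
f 32 27 33
f 32 33 29
f 33 27 34
f 33 34 29
f 34 27 35
f 34 35 29
f 35 27 36
f 35 36 29
f 36 27 37
f 36 37 29
f 37 27 38
f 37 38 29
f 38 27 39
f 38 39 29
f 39 27 40
f 39 40 29
f 40 27 41
f 40 41 29
f 41 27 28
f 41 28 29
f 43 42 46
f 43 46 44
f 44 46 47
f 44 47 45
f 46 42 48
f 46 48 47
f 47 48 49
f 47 49 45
f 48 42 50
f 48 50 49
f 49 50 51
f 49 51 45
f 50 42 52
f 50 52 51
f 51 52 53
f 51 53 45
f 52 42 54
f 52 54 53
f 53 54 55
f 53 55 45
f 54 42 56
f 54 56 55
f 55 56 57
f 55 57 45
f 56 42 58
f 56 58 57
f 57 58 59
f 57 59 45
f 58 42 60
f 58 60 59
f 59 60 61
f 59 61 45
f 60 42 62
f 60 62 61
f 61 62 63
f 61 63 45
f 62 42 64
f 62 64 63
f 63 64 65
f 63 65 45
f 64 42 66
f 64 66 65
f 65 66 67
f 65 67 45
f 66 42 68
f 66 68 67
f 67 68 69
f 67 69 45
f 68 42 70
f 68 70 69
f 69 70 71
f 69 71 45
f 70 42 43
f 70 43 71
f 71 43 44
f 71 44 45



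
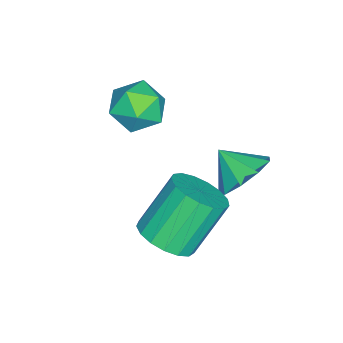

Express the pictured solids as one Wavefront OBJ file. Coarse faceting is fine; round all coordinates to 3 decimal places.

v 1.076 -1.596 1.096
v 1.862 -1.941 0.779
v 0.318 -2.499 0.201
v 1.104 -2.844 -0.116
v 0.844 -3.015 0.745
v 1.312 -2.456 1.297
v 0.868 -1.984 -0.317
v 1.336 -1.425 0.235
v 1.733 -2.181 -0.095
v 1.718 -2.818 0.562
v 0.462 -1.622 0.418
v 0.447 -2.259 1.075
v 0.616 0.808 -2.269
v 0.989 1.309 -1.526
v 0.364 -0.068 -1.551
v 0.342 1.443 -1.589
v -0.176 1.281 -1.97
v -0.324 0.897 -2.491
v -0.032 0.472 -2.907
v 0.564 0.204 -3.025
v 1.184 0.218 -2.789
v 1.538 0.509 -2.309
v 1.461 0.94 -1.811
v 3.426 -0.586 -2.774
v 3.933 -1.125 -2.228
v 3.021 -0.433 -0.699
v 2.514 0.106 -1.246
v 4.168 -0.753 -2.256
v 3.255 -0.062 -0.727
v 4.232 -0.343 -2.403
v 3.32 0.348 -0.874
v 4.112 0.011 -2.635
v 3.2 0.703 -1.106
v 3.835 0.229 -2.899
v 2.923 0.921 -1.37
v 3.464 0.26 -3.134
v 2.552 0.952 -1.606
v 3.084 0.097 -3.287
v 2.172 0.789 -1.758
v 2.783 -0.222 -3.323
v 1.871 0.47 -1.794
v 2.629 -0.625 -3.232
v 1.717 0.067 -1.704
v 2.658 -1.018 -3.037
v 1.746 -0.327 -1.508
v 2.862 -1.313 -2.782
v 1.95 -0.621 -1.253
v 3.196 -1.441 -2.525
v 2.284 -0.749 -0.996
v 3.583 -1.373 -2.325
v 2.67 -0.681 -0.796
f 1 12 6
f 1 6 2
f 1 2 8
f 1 8 11
f 1 11 12
f 2 6 10
f 6 12 5
f 12 11 3
f 11 8 7
f 8 2 9
f 4 10 5
f 4 5 3
f 4 3 7
f 4 7 9
f 4 9 10
f 5 10 6
f 3 5 12
f 7 3 11
f 9 7 8
f 10 9 2
f 14 13 16
f 14 16 15
f 16 13 17
f 16 17 15
f 17 13 18
f 17 18 15
f 18 13 19
f 18 19 15
f 19 13 20
f 19 20 15
f 20 13 21
f 20 21 15
f 21 13 22
f 21 22 15
f 22 13 23
f 22 23 15
f 23 13 14
f 23 14 15
f 25 24 28
f 25 28 26
f 26 28 29
f 26 29 27
f 28 24 30
f 28 30 29
f 29 30 31
f 29 31 27
f 30 24 32
f 30 32 31
f 31 32 33
f 31 33 27
f 32 24 34
f 32 34 33
f 33 34 35
f 33 35 27
f 34 24 36
f 34 36 35
f 35 36 37
f 35 37 27
f 36 24 38
f 36 38 37
f 37 38 39
f 37 39 27
f 38 24 40
f 38 40 39
f 39 40 41
f 39 41 27
f 40 24 42
f 40 42 41
f 41 42 43
f 41 43 27
f 42 24 44
f 42 44 43
f 43 44 45
f 43 45 27
f 44 24 46
f 44 46 45
f 45 46 47
f 45 47 27
f 46 24 48
f 46 48 47
f 47 48 49
f 47 49 27
f 48 24 50
f 48 50 49
f 49 50 51
f 49 51 27
f 50 24 25
f 50 25 51
f 51 25 26
f 51 26 27



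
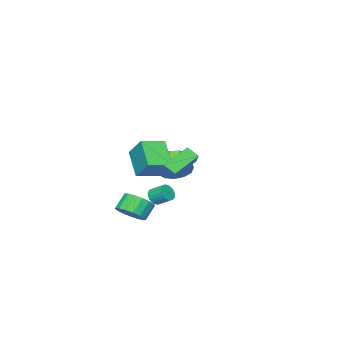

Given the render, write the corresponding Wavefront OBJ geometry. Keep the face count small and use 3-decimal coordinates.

v 1.224 -0.925 -2.952
v 1.579 -0.613 -3.321
v 1.391 0.218 -2.797
v 1.036 -0.095 -2.428
v 1.372 -0.592 -3.428
v 1.184 0.239 -2.904
v 1.143 -0.622 -3.463
v 0.955 0.209 -2.939
v 0.926 -0.698 -3.42
v 0.737 0.133 -2.896
v 0.754 -0.809 -3.306
v 0.566 0.022 -2.782
v 0.654 -0.937 -3.138
v 0.466 -0.107 -2.614
v 0.64 -1.064 -2.941
v 0.452 -0.233 -2.418
v 0.716 -1.17 -2.746
v 0.528 -0.339 -2.223
v 0.869 -1.238 -2.583
v 0.681 -0.407 -2.059
v 1.076 -1.259 -2.476
v 0.888 -0.428 -1.952
v 1.305 -1.229 -2.441
v 1.117 -0.398 -1.917
v 1.523 -1.153 -2.484
v 1.334 -0.322 -1.96
v 1.694 -1.042 -2.598
v 1.506 -0.211 -2.074
v 1.794 -0.913 -2.766
v 1.606 -0.083 -2.242
v 1.808 -0.787 -2.962
v 1.62 0.044 -2.439
v 1.732 -0.681 -3.157
v 1.544 0.15 -2.634
v 2.583 3.387 1.322
v 2.77 2.76 1.848
v 3.767 4.599 2.345
v 3.955 3.972 2.871
v 3.945 2.928 0.289
v 4.133 2.301 0.815
v 5.13 4.14 1.312
v 5.317 3.513 1.838
v 2.913 -1.331 0.922
v 3.162 -0.169 2.123
v 1.539 -0.782 0.676
v 1.788 0.38 1.878
v 3.632 -0.12 -0.398
v 3.881 1.042 0.804
v 2.258 0.429 -0.643
v 2.507 1.591 0.558
v 3.985 -0.243 -3.261
v 4.669 0.059 -2.658
v 3.899 0.045 -1.777
v 3.215 -0.257 -2.379
v 4.481 0.448 -2.816
v 3.712 0.434 -1.935
v 4.18 0.678 -3.075
v 3.411 0.665 -2.194
v 3.834 0.698 -3.377
v 3.065 0.684 -2.496
v 3.523 0.502 -3.652
v 2.753 0.488 -2.771
v 3.317 0.135 -3.838
v 2.548 0.121 -2.957
v 3.265 -0.318 -3.891
v 2.495 -0.332 -3.01
v 3.377 -0.755 -3.8
v 2.607 -0.768 -2.918
v 3.628 -1.074 -3.585
v 2.859 -1.087 -2.704
v 3.962 -1.202 -3.296
v 3.192 -1.216 -2.415
v 4.3 -1.111 -2.999
v 3.53 -1.125 -2.118
v 4.566 -0.821 -2.761
v 3.797 -0.835 -1.88
v 4.699 -0.399 -2.639
v 3.93 -0.413 -1.758
v -2.684 -2.866 -2.453
v -1.806 -3.106 -1.854
v -2.357 -3.813 -1.328
v -3.236 -3.574 -1.927
v -2.1 -2.656 -1.557
v -2.652 -3.363 -1.031
v -2.58 -2.272 -1.545
v -3.131 -2.98 -1.019
v -3.093 -2.078 -1.821
v -3.644 -2.785 -1.295
v -3.476 -2.133 -2.298
v -4.028 -2.841 -1.772
v -3.608 -2.422 -2.824
v -4.159 -3.129 -2.298
v -3.446 -2.851 -3.232
v -3.998 -3.559 -2.706
v -3.043 -3.286 -3.393
v -3.595 -3.993 -2.867
v -2.526 -3.587 -3.255
v -3.077 -4.294 -2.729
v -2.059 -3.659 -2.863
v -2.61 -4.367 -2.337
v -1.79 -3.48 -2.341
v -2.342 -4.187 -1.814
f 2 1 5
f 2 5 3
f 3 5 6
f 3 6 4
f 5 1 7
f 5 7 6
f 6 7 8
f 6 8 4
f 7 1 9
f 7 9 8
f 8 9 10
f 8 10 4
f 9 1 11
f 9 11 10
f 10 11 12
f 10 12 4
f 11 1 13
f 11 13 12
f 12 13 14
f 12 14 4
f 13 1 15
f 13 15 14
f 14 15 16
f 14 16 4
f 15 1 17
f 15 17 16
f 16 17 18
f 16 18 4
f 17 1 19
f 17 19 18
f 18 19 20
f 18 20 4
f 19 1 21
f 19 21 20
f 20 21 22
f 20 22 4
f 21 1 23
f 21 23 22
f 22 23 24
f 22 24 4
f 23 1 25
f 23 25 24
f 24 25 26
f 24 26 4
f 25 1 27
f 25 27 26
f 26 27 28
f 26 28 4
f 27 1 29
f 27 29 28
f 28 29 30
f 28 30 4
f 29 1 31
f 29 31 30
f 30 31 32
f 30 32 4
f 31 1 33
f 31 33 32
f 32 33 34
f 32 34 4
f 33 1 2
f 33 2 34
f 34 2 3
f 34 3 4
f 36 38 35
f 39 36 35
f 35 38 37
f 37 39 35
f 36 42 38
f 40 36 39
f 40 42 36
f 38 42 37
f 41 39 37
f 37 42 41
f 41 40 39
f 42 40 41
f 44 46 43
f 47 44 43
f 43 46 45
f 45 47 43
f 44 50 46
f 48 44 47
f 48 50 44
f 46 50 45
f 49 47 45
f 45 50 49
f 49 48 47
f 50 48 49
f 52 51 55
f 52 55 53
f 53 55 56
f 53 56 54
f 55 51 57
f 55 57 56
f 56 57 58
f 56 58 54
f 57 51 59
f 57 59 58
f 58 59 60
f 58 60 54
f 59 51 61
f 59 61 60
f 60 61 62
f 60 62 54
f 61 51 63
f 61 63 62
f 62 63 64
f 62 64 54
f 63 51 65
f 63 65 64
f 64 65 66
f 64 66 54
f 65 51 67
f 65 67 66
f 66 67 68
f 66 68 54
f 67 51 69
f 67 69 68
f 68 69 70
f 68 70 54
f 69 51 71
f 69 71 70
f 70 71 72
f 70 72 54
f 71 51 73
f 71 73 72
f 72 73 74
f 72 74 54
f 73 51 75
f 73 75 74
f 74 75 76
f 74 76 54
f 75 51 77
f 75 77 76
f 76 77 78
f 76 78 54
f 77 51 52
f 77 52 78
f 78 52 53
f 78 53 54
f 80 79 83
f 80 83 81
f 81 83 84
f 81 84 82
f 83 79 85
f 83 85 84
f 84 85 86
f 84 86 82
f 85 79 87
f 85 87 86
f 86 87 88
f 86 88 82
f 87 79 89
f 87 89 88
f 88 89 90
f 88 90 82
f 89 79 91
f 89 91 90
f 90 91 92
f 90 92 82
f 91 79 93
f 91 93 92
f 92 93 94
f 92 94 82
f 93 79 95
f 93 95 94
f 94 95 96
f 94 96 82
f 95 79 97
f 95 97 96
f 96 97 98
f 96 98 82
f 97 79 99
f 97 99 98
f 98 99 100
f 98 100 82
f 99 79 101
f 99 101 100
f 100 101 102
f 100 102 82
f 101 79 80
f 101 80 102
f 102 80 81
f 102 81 82



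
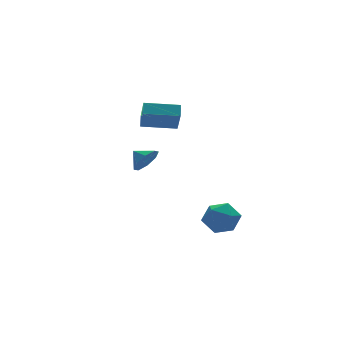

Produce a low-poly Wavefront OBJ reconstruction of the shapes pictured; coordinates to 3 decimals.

v -0.08 -2.112 -2.026
v 0.803 -2.368 -1.324
v -0.883 -3.752 -1.616
v 0 -4.008 -0.914
v -0.74 -3.167 -0.628
v -0.244 -2.153 -0.882
v 0.164 -3.967 -2.058
v 0.66 -2.953 -2.312
v 0.954 -3.515 -1.344
v 0.395 -3.021 -0.46
v -0.475 -3.099 -2.48
v -1.034 -2.605 -1.596
v -2.103 1.499 1.551
v -1.294 1.546 2.046
v -2.457 2.341 2.049
v -1.264 1.925 1.426
v -1.725 2.054 0.88
v -2.408 1.858 0.726
v -2.913 1.452 1.056
v -2.943 1.073 1.676
v -2.482 0.944 2.223
v -1.799 1.139 2.376
v 1.059 3.56 2.571
v 0.751 2.675 3.965
v -0.8 4.534 2.779
v -1.109 3.65 4.173
v 1.469 4.23 3.087
v 1.16 3.346 4.481
v -0.391 5.205 3.295
v -0.699 4.32 4.689
f 1 12 6
f 1 6 2
f 1 2 8
f 1 8 11
f 1 11 12
f 2 6 10
f 6 12 5
f 12 11 3
f 11 8 7
f 8 2 9
f 4 10 5
f 4 5 3
f 4 3 7
f 4 7 9
f 4 9 10
f 5 10 6
f 3 5 12
f 7 3 11
f 9 7 8
f 10 9 2
f 14 13 16
f 14 16 15
f 16 13 17
f 16 17 15
f 17 13 18
f 17 18 15
f 18 13 19
f 18 19 15
f 19 13 20
f 19 20 15
f 20 13 21
f 20 21 15
f 21 13 22
f 21 22 15
f 22 13 14
f 22 14 15
f 24 26 23
f 27 24 23
f 23 26 25
f 25 27 23
f 24 30 26
f 28 24 27
f 28 30 24
f 26 30 25
f 29 27 25
f 25 30 29
f 29 28 27
f 30 28 29



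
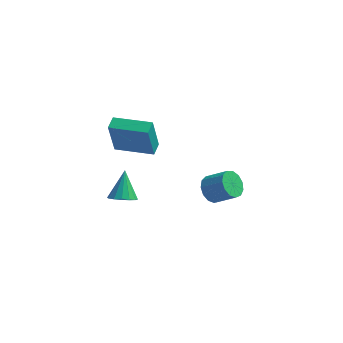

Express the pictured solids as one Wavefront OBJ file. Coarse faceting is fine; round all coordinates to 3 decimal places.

v -2.284 -2.314 2.594
v -2.498 -2.714 4.727
v -2.226 -1.511 2.751
v -2.44 -1.912 4.883
v -0.1 -2.508 2.777
v -0.314 -2.909 4.909
v -0.042 -1.706 2.933
v -0.256 -2.106 5.066
v 2.224 1.179 -3.171
v 2.762 1.455 -3.837
v 3.995 1.278 -2.915
v 3.456 1.001 -2.249
v 2.629 1.871 -3.579
v 3.861 1.694 -2.657
v 2.367 2.067 -3.192
v 3.599 1.89 -2.269
v 2.059 1.981 -2.798
v 3.292 1.804 -1.875
v 1.804 1.64 -2.522
v 3.037 1.463 -1.6
v 1.682 1.152 -2.453
v 2.915 0.975 -1.53
v 1.732 0.673 -2.612
v 2.965 0.496 -1.689
v 1.938 0.355 -2.948
v 3.171 0.178 -2.025
v 2.235 0.298 -3.355
v 3.468 0.121 -2.433
v 2.528 0.52 -3.704
v 3.761 0.343 -2.781
v 2.725 0.952 -3.884
v 3.957 0.775 -2.961
v -1.564 -3.603 -0.314
v -1.056 -4.072 0.108
v -1.696 -2.497 1.074
v -0.81 -3.796 -0.089
v -0.766 -3.467 -0.347
v -0.936 -3.176 -0.595
v -1.275 -2.999 -0.769
v -1.69 -2.984 -0.82
v -2.072 -3.135 -0.736
v -2.318 -3.411 -0.539
v -2.362 -3.739 -0.281
v -2.192 -4.031 -0.033
v -1.854 -4.208 0.141
v -1.438 -4.223 0.192
f 2 4 1
f 5 2 1
f 1 4 3
f 3 5 1
f 2 8 4
f 6 2 5
f 6 8 2
f 4 8 3
f 7 5 3
f 3 8 7
f 7 6 5
f 8 6 7
f 10 9 13
f 10 13 11
f 11 13 14
f 11 14 12
f 13 9 15
f 13 15 14
f 14 15 16
f 14 16 12
f 15 9 17
f 15 17 16
f 16 17 18
f 16 18 12
f 17 9 19
f 17 19 18
f 18 19 20
f 18 20 12
f 19 9 21
f 19 21 20
f 20 21 22
f 20 22 12
f 21 9 23
f 21 23 22
f 22 23 24
f 22 24 12
f 23 9 25
f 23 25 24
f 24 25 26
f 24 26 12
f 25 9 27
f 25 27 26
f 26 27 28
f 26 28 12
f 27 9 29
f 27 29 28
f 28 29 30
f 28 30 12
f 29 9 31
f 29 31 30
f 30 31 32
f 30 32 12
f 31 9 10
f 31 10 32
f 32 10 11
f 32 11 12
f 34 33 36
f 34 36 35
f 36 33 37
f 36 37 35
f 37 33 38
f 37 38 35
f 38 33 39
f 38 39 35
f 39 33 40
f 39 40 35
f 40 33 41
f 40 41 35
f 41 33 42
f 41 42 35
f 42 33 43
f 42 43 35
f 43 33 44
f 43 44 35
f 44 33 45
f 44 45 35
f 45 33 46
f 45 46 35
f 46 33 34
f 46 34 35



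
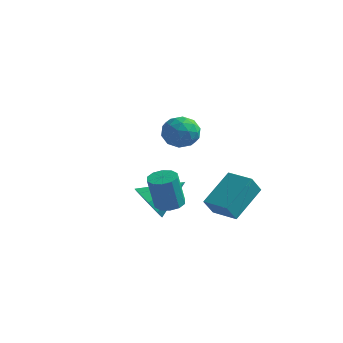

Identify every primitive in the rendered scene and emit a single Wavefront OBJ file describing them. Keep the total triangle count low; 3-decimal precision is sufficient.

v 0.567 1.171 -1.827
v 0.729 2.851 -0.448
v 0.565 1.906 -2.724
v 0.727 3.587 -1.345
v 1.953 1.093 -1.895
v 2.115 2.774 -0.516
v 1.951 1.829 -2.792
v 2.113 3.509 -1.413
v 0.432 -0.087 2.714
v 1.292 -0.364 2.469
v 0.328 -1.256 3.671
v 1.188 -1.533 3.426
v 1.073 -0.745 3.918
v 1.137 -0.023 3.326
v 0.483 -1.597 2.814
v 0.547 -0.875 2.222
v 1.323 -1.297 2.53
v 1.688 -0.771 3.213
v -0.068 -0.849 2.927
v 0.297 -0.323 3.61
v 0.871 -0.123 2.508
v 0.749 -1.497 3.632
v 0.681 -1.034 3.922
v 1.186 -1.197 3.778
v 0.78 0.078 3.012
v 1.285 -0.085 2.867
v 1.157 -0.309 3.719
v 0.335 -1.535 3.273
v 0.84 -1.698 3.128
v 0.434 -0.423 2.362
v 0.939 -0.586 2.218
v 0.463 -1.311 2.421
v 1.395 -0.835 2.4
v 1.334 -1.522 2.962
v 0.919 -1.559 2.602
v 0.957 -1.135 2.254
v 1.609 -0.525 2.801
v 1.548 -1.212 3.363
v 1.48 -0.749 3.652
v 1.518 -0.325 3.305
v 1.627 -1.074 2.837
v 0.072 -0.408 2.777
v 0.011 -1.095 3.339
v 0.102 -1.295 2.835
v 0.14 -0.871 2.488
v 0.286 -0.098 3.178
v 0.225 -0.785 3.74
v 0.663 -0.485 3.886
v 0.701 -0.061 3.538
v -0.007 -0.546 3.303
v -0.082 -0.454 -1.588
v 0.331 0.109 -1.414
v 0.336 -0.443 0.362
v -0.078 -1.006 0.188
v -0.094 0.234 -1.374
v -0.089 -0.319 0.402
v -0.515 0.095 -1.416
v -0.51 -0.457 0.36
v -0.771 -0.252 -1.523
v -0.766 -0.805 0.253
v -0.764 -0.677 -1.656
v -0.759 -1.23 0.12
v -0.496 -1.017 -1.762
v -0.491 -1.569 0.014
v -0.071 -1.141 -1.802
v -0.066 -1.694 -0.026
v 0.35 -1.003 -1.76
v 0.355 -1.555 0.016
v 0.606 -0.655 -1.653
v 0.611 -1.208 0.123
v 0.599 -0.23 -1.52
v 0.604 -0.783 0.256
v -2.829 1.407 -2.8
v -2.526 1.924 -3.71
v -1.791 2.873 -1.62
v -3.179 2.193 -3.47
v -3.668 2.093 -2.916
v -3.765 1.672 -2.308
v -3.424 1.127 -1.93
v -2.804 0.713 -1.96
v -2.197 0.623 -2.382
v -1.885 0.9 -3.001
v -2.015 1.414 -3.525
f 2 4 1
f 5 2 1
f 1 4 3
f 3 5 1
f 2 8 4
f 6 2 5
f 6 8 2
f 4 8 3
f 7 5 3
f 3 8 7
f 7 6 5
f 8 6 7
f 9 46 25
f 46 20 49
f 25 49 14
f 46 49 25
f 9 25 21
f 25 14 26
f 21 26 10
f 25 26 21
f 9 21 30
f 21 10 31
f 30 31 16
f 21 31 30
f 9 30 42
f 30 16 45
f 42 45 19
f 30 45 42
f 9 42 46
f 42 19 50
f 46 50 20
f 42 50 46
f 10 26 37
f 26 14 40
f 37 40 18
f 26 40 37
f 14 49 27
f 49 20 48
f 27 48 13
f 49 48 27
f 20 50 47
f 50 19 43
f 47 43 11
f 50 43 47
f 19 45 44
f 45 16 32
f 44 32 15
f 45 32 44
f 16 31 36
f 31 10 33
f 36 33 17
f 31 33 36
f 12 38 24
f 38 18 39
f 24 39 13
f 38 39 24
f 12 24 22
f 24 13 23
f 22 23 11
f 24 23 22
f 12 22 29
f 22 11 28
f 29 28 15
f 22 28 29
f 12 29 34
f 29 15 35
f 34 35 17
f 29 35 34
f 12 34 38
f 34 17 41
f 38 41 18
f 34 41 38
f 13 39 27
f 39 18 40
f 27 40 14
f 39 40 27
f 11 23 47
f 23 13 48
f 47 48 20
f 23 48 47
f 15 28 44
f 28 11 43
f 44 43 19
f 28 43 44
f 17 35 36
f 35 15 32
f 36 32 16
f 35 32 36
f 18 41 37
f 41 17 33
f 37 33 10
f 41 33 37
f 52 51 55
f 52 55 53
f 53 55 56
f 53 56 54
f 55 51 57
f 55 57 56
f 56 57 58
f 56 58 54
f 57 51 59
f 57 59 58
f 58 59 60
f 58 60 54
f 59 51 61
f 59 61 60
f 60 61 62
f 60 62 54
f 61 51 63
f 61 63 62
f 62 63 64
f 62 64 54
f 63 51 65
f 63 65 64
f 64 65 66
f 64 66 54
f 65 51 67
f 65 67 66
f 66 67 68
f 66 68 54
f 67 51 69
f 67 69 68
f 68 69 70
f 68 70 54
f 69 51 71
f 69 71 70
f 70 71 72
f 70 72 54
f 71 51 52
f 71 52 72
f 72 52 53
f 72 53 54
f 74 73 76
f 74 76 75
f 76 73 77
f 76 77 75
f 77 73 78
f 77 78 75
f 78 73 79
f 78 79 75
f 79 73 80
f 79 80 75
f 80 73 81
f 80 81 75
f 81 73 82
f 81 82 75
f 82 73 83
f 82 83 75
f 83 73 74
f 83 74 75



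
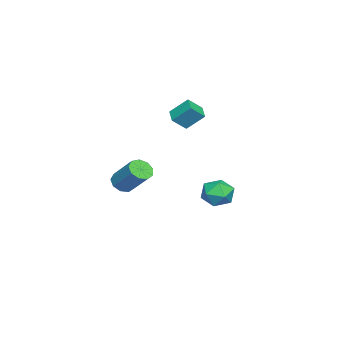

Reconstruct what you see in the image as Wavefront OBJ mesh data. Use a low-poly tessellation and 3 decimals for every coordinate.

v 3.142 -3.895 1.058
v 3.749 -3.831 0.675
v 4.444 -2.621 1.98
v 3.838 -2.685 2.362
v 3.423 -3.49 0.533
v 4.119 -2.28 1.837
v 2.966 -3.338 0.636
v 3.661 -2.129 1.941
v 2.592 -3.447 0.936
v 3.287 -2.238 2.241
v 2.475 -3.765 1.294
v 3.17 -2.556 2.598
v 2.67 -4.144 1.54
v 3.365 -2.935 2.845
v 3.087 -4.406 1.561
v 3.782 -3.197 2.866
v 3.529 -4.429 1.347
v 4.224 -3.219 2.651
v 3.791 -4.202 0.997
v 4.486 -2.992 2.301
v -4.152 -2.863 3.133
v -4.269 -1.852 4.095
v -3.288 -2.454 2.809
v -3.404 -1.443 3.77
v -3.576 -3.497 3.87
v -3.692 -2.486 4.831
v -2.711 -3.088 3.545
v -2.828 -2.077 4.507
v -2.407 0.319 -2.059
v -1.652 0.177 -1.372
v -3.168 -1.057 -1.508
v -2.413 -1.199 -0.821
v -3.066 -0.41 -0.713
v -2.596 0.441 -1.054
v -2.224 -1.321 -1.826
v -1.754 -0.47 -2.167
v -1.539 -0.837 -1.228
v -2.06 -0.273 -0.54
v -2.76 -0.607 -2.34
v -3.281 -0.043 -1.652
f 2 1 5
f 2 5 3
f 3 5 6
f 3 6 4
f 5 1 7
f 5 7 6
f 6 7 8
f 6 8 4
f 7 1 9
f 7 9 8
f 8 9 10
f 8 10 4
f 9 1 11
f 9 11 10
f 10 11 12
f 10 12 4
f 11 1 13
f 11 13 12
f 12 13 14
f 12 14 4
f 13 1 15
f 13 15 14
f 14 15 16
f 14 16 4
f 15 1 17
f 15 17 16
f 16 17 18
f 16 18 4
f 17 1 19
f 17 19 18
f 18 19 20
f 18 20 4
f 19 1 2
f 19 2 20
f 20 2 3
f 20 3 4
f 22 24 21
f 25 22 21
f 21 24 23
f 23 25 21
f 22 28 24
f 26 22 25
f 26 28 22
f 24 28 23
f 27 25 23
f 23 28 27
f 27 26 25
f 28 26 27
f 29 40 34
f 29 34 30
f 29 30 36
f 29 36 39
f 29 39 40
f 30 34 38
f 34 40 33
f 40 39 31
f 39 36 35
f 36 30 37
f 32 38 33
f 32 33 31
f 32 31 35
f 32 35 37
f 32 37 38
f 33 38 34
f 31 33 40
f 35 31 39
f 37 35 36
f 38 37 30



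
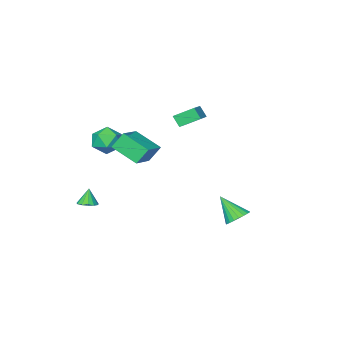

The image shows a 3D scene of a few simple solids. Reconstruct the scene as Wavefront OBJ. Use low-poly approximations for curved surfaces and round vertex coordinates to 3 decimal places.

v -4.412 -3.202 0.517
v -4.291 -3.686 1.204
v -3.344 -2.238 1.008
v -3.223 -2.723 1.696
v -3.457 -3.917 -0.156
v -3.336 -4.402 0.532
v -2.389 -2.954 0.336
v -2.268 -3.438 1.023
v -1.398 4.074 -3.476
v -0.661 4.09 -3.7
v -0.982 2.986 -2.184
v -0.673 4.333 -3.492
v -0.809 4.531 -3.281
v -1.048 4.65 -3.104
v -1.347 4.67 -2.991
v -1.655 4.587 -2.962
v -1.918 4.415 -3.022
v -2.092 4.184 -3.161
v -2.145 3.934 -3.354
v -2.069 3.709 -3.568
v -1.877 3.546 -3.766
v -1.603 3.475 -3.915
v -1.292 3.508 -3.987
v -1 3.638 -3.971
v -0.777 3.844 -3.87
v 2.042 -2.523 1.059
v 2.737 -2.399 0.352
v 1.723 -4.001 0.488
v 2.418 -3.877 -0.219
v 2.69 -3.968 0.738
v 2.887 -3.055 1.09
v 1.573 -3.345 -0.25
v 1.77 -2.432 0.102
v 2.446 -2.908 -0.458
v 3.137 -3.293 0.153
v 1.323 -3.107 0.687
v 2.014 -3.492 1.298
v 1.122 0.465 1.079
v 1.744 -1 1.877
v 2.482 1.343 1.631
v 3.104 -0.122 2.428
v 1.696 0.182 0.112
v 2.318 -1.283 0.909
v 3.056 1.06 0.663
v 3.678 -0.405 1.461
v 3.657 -2.993 -4.036
v 4.13 -3.377 -4.009
v 3.423 -3.207 -3.004
v 4.251 -3.068 -3.917
v 4.183 -2.736 -3.864
v 3.948 -2.485 -3.865
v 3.621 -2.395 -3.92
v 3.305 -2.495 -4.013
v 3.101 -2.753 -4.112
v 3.074 -3.087 -4.188
v 3.232 -3.392 -4.215
v 3.525 -3.569 -4.186
v 3.859 -3.564 -4.109
f 2 4 1
f 5 2 1
f 1 4 3
f 3 5 1
f 2 8 4
f 6 2 5
f 6 8 2
f 4 8 3
f 7 5 3
f 3 8 7
f 7 6 5
f 8 6 7
f 10 9 12
f 10 12 11
f 12 9 13
f 12 13 11
f 13 9 14
f 13 14 11
f 14 9 15
f 14 15 11
f 15 9 16
f 15 16 11
f 16 9 17
f 16 17 11
f 17 9 18
f 17 18 11
f 18 9 19
f 18 19 11
f 19 9 20
f 19 20 11
f 20 9 21
f 20 21 11
f 21 9 22
f 21 22 11
f 22 9 23
f 22 23 11
f 23 9 24
f 23 24 11
f 24 9 25
f 24 25 11
f 25 9 10
f 25 10 11
f 26 37 31
f 26 31 27
f 26 27 33
f 26 33 36
f 26 36 37
f 27 31 35
f 31 37 30
f 37 36 28
f 36 33 32
f 33 27 34
f 29 35 30
f 29 30 28
f 29 28 32
f 29 32 34
f 29 34 35
f 30 35 31
f 28 30 37
f 32 28 36
f 34 32 33
f 35 34 27
f 39 41 38
f 42 39 38
f 38 41 40
f 40 42 38
f 39 45 41
f 43 39 42
f 43 45 39
f 41 45 40
f 44 42 40
f 40 45 44
f 44 43 42
f 45 43 44
f 47 46 49
f 47 49 48
f 49 46 50
f 49 50 48
f 50 46 51
f 50 51 48
f 51 46 52
f 51 52 48
f 52 46 53
f 52 53 48
f 53 46 54
f 53 54 48
f 54 46 55
f 54 55 48
f 55 46 56
f 55 56 48
f 56 46 57
f 56 57 48
f 57 46 58
f 57 58 48
f 58 46 47
f 58 47 48



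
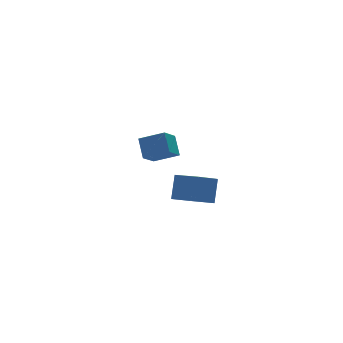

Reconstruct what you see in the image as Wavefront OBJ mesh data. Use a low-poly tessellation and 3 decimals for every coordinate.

v -0.803 -4.237 0.587
v -2.083 -4.389 1.335
v -1.366 -2.701 -0.063
v -2.645 -2.853 0.685
v -0.175 -3.487 1.815
v -1.454 -3.639 2.563
v -0.737 -1.951 1.165
v -2.017 -2.103 1.913
v -0.141 3.772 -1.415
v -1.158 3.141 -0.383
v 0.13 4.817 -0.51
v -0.886 4.187 0.523
v 1.066 2.893 -0.763
v 0.05 2.263 0.27
v 1.338 3.939 0.143
v 0.321 3.308 1.175
f 2 4 1
f 5 2 1
f 1 4 3
f 3 5 1
f 2 8 4
f 6 2 5
f 6 8 2
f 4 8 3
f 7 5 3
f 3 8 7
f 7 6 5
f 8 6 7
f 10 12 9
f 13 10 9
f 9 12 11
f 11 13 9
f 10 16 12
f 14 10 13
f 14 16 10
f 12 16 11
f 15 13 11
f 11 16 15
f 15 14 13
f 16 14 15



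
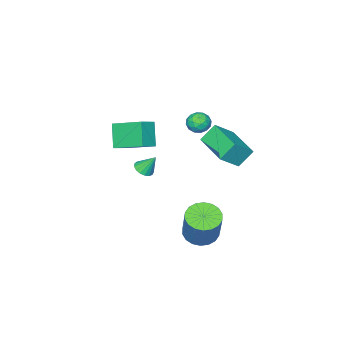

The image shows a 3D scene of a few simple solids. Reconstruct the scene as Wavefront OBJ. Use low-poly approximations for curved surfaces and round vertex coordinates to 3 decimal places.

v 0.044 0.976 1.174
v -0.657 1.309 2.089
v 0.679 2.953 0.94
v -0.023 3.287 1.855
v 1.143 0.733 2.105
v 0.441 1.067 3.02
v 1.777 2.711 1.871
v 1.076 3.044 2.786
v -0.028 -0.285 2.739
v 0.209 0.11 2.22
v 0.891 -0.05 3.34
v 1.128 0.345 2.821
v 0.575 0.549 3.187
v 0.007 0.403 2.816
v 1.093 -0.343 2.744
v 0.525 -0.489 2.373
v 0.902 0.075 2.224
v 0.582 0.626 2.498
v 0.518 -0.566 3.062
v 0.198 -0.015 3.336
v 0.01 -0.108 2.427
v 1.09 0.168 3.133
v 0.765 0.288 3.348
v 0.905 0.52 3.044
v -0.109 0.064 2.777
v 0.031 0.297 2.472
v 0.245 0.554 3.041
v 1.069 -0.237 3.088
v 1.209 -0.004 2.783
v 0.195 -0.46 2.516
v 0.335 -0.228 2.212
v 0.855 -0.494 2.519
v 0.557 0.103 2.124
v 1.097 0.242 2.477
v 1.076 -0.163 2.432
v 0.743 -0.249 2.214
v 0.369 0.427 2.285
v 0.909 0.566 2.639
v 0.583 0.685 2.854
v 0.25 0.6 2.635
v 0.776 0.406 2.287
v 0.191 -0.506 2.921
v 0.731 -0.367 3.275
v 0.85 -0.54 2.925
v 0.517 -0.625 2.706
v 0.003 -0.182 3.083
v 0.543 -0.043 3.436
v 0.357 0.309 3.346
v 0.024 0.223 3.128
v 0.324 -0.346 3.273
v 2.545 2.174 -3.464
v 3.452 2.009 -3.695
v 4.081 2.801 -1.786
v 3.175 2.966 -1.556
v 3.389 2.402 -3.837
v 4.018 3.194 -1.929
v 3.159 2.75 -3.906
v 3.788 3.542 -1.997
v 2.807 2.983 -3.887
v 3.436 3.776 -1.978
v 2.403 3.057 -3.784
v 3.032 3.849 -1.876
v 2.028 2.955 -3.618
v 2.657 3.748 -1.71
v 1.755 2.699 -3.422
v 2.384 3.492 -1.514
v 1.639 2.339 -3.234
v 2.268 3.131 -1.325
v 1.702 1.946 -3.091
v 2.331 2.738 -1.183
v 1.932 1.598 -3.023
v 2.561 2.39 -1.114
v 2.284 1.364 -3.042
v 2.913 2.157 -1.133
v 2.688 1.291 -3.144
v 3.317 2.083 -1.236
v 3.063 1.392 -3.31
v 3.692 2.185 -1.402
v 3.336 1.648 -3.506
v 3.965 2.441 -1.598
v 2.188 -4.654 1.317
v 1.75 -2.897 2.068
v 1.224 -4.696 0.853
v 0.786 -2.939 1.604
v 2.774 -3.961 0.036
v 2.336 -2.204 0.787
v 1.81 -4.003 -0.428
v 1.372 -2.246 0.323
v 2.98 -1.47 -0.261
v 3.504 -1.223 -0.242
v 2.68 -0.91 0.721
v 3.352 -1.044 -0.39
v 3.115 -0.963 -0.509
v 2.846 -0.998 -0.571
v 2.608 -1.141 -0.562
v 2.456 -1.36 -0.484
v 2.423 -1.603 -0.355
v 2.518 -1.816 -0.205
v 2.719 -1.95 -0.067
v 2.979 -1.974 0.026
v 3.24 -1.882 0.053
v 3.441 -1.696 0.008
v 3.536 -1.458 -0.098
f 2 4 1
f 5 2 1
f 1 4 3
f 3 5 1
f 2 8 4
f 6 2 5
f 6 8 2
f 4 8 3
f 7 5 3
f 3 8 7
f 7 6 5
f 8 6 7
f 9 46 25
f 46 20 49
f 25 49 14
f 46 49 25
f 9 25 21
f 25 14 26
f 21 26 10
f 25 26 21
f 9 21 30
f 21 10 31
f 30 31 16
f 21 31 30
f 9 30 42
f 30 16 45
f 42 45 19
f 30 45 42
f 9 42 46
f 42 19 50
f 46 50 20
f 42 50 46
f 10 26 37
f 26 14 40
f 37 40 18
f 26 40 37
f 14 49 27
f 49 20 48
f 27 48 13
f 49 48 27
f 20 50 47
f 50 19 43
f 47 43 11
f 50 43 47
f 19 45 44
f 45 16 32
f 44 32 15
f 45 32 44
f 16 31 36
f 31 10 33
f 36 33 17
f 31 33 36
f 12 38 24
f 38 18 39
f 24 39 13
f 38 39 24
f 12 24 22
f 24 13 23
f 22 23 11
f 24 23 22
f 12 22 29
f 22 11 28
f 29 28 15
f 22 28 29
f 12 29 34
f 29 15 35
f 34 35 17
f 29 35 34
f 12 34 38
f 34 17 41
f 38 41 18
f 34 41 38
f 13 39 27
f 39 18 40
f 27 40 14
f 39 40 27
f 11 23 47
f 23 13 48
f 47 48 20
f 23 48 47
f 15 28 44
f 28 11 43
f 44 43 19
f 28 43 44
f 17 35 36
f 35 15 32
f 36 32 16
f 35 32 36
f 18 41 37
f 41 17 33
f 37 33 10
f 41 33 37
f 52 51 55
f 52 55 53
f 53 55 56
f 53 56 54
f 55 51 57
f 55 57 56
f 56 57 58
f 56 58 54
f 57 51 59
f 57 59 58
f 58 59 60
f 58 60 54
f 59 51 61
f 59 61 60
f 60 61 62
f 60 62 54
f 61 51 63
f 61 63 62
f 62 63 64
f 62 64 54
f 63 51 65
f 63 65 64
f 64 65 66
f 64 66 54
f 65 51 67
f 65 67 66
f 66 67 68
f 66 68 54
f 67 51 69
f 67 69 68
f 68 69 70
f 68 70 54
f 69 51 71
f 69 71 70
f 70 71 72
f 70 72 54
f 71 51 73
f 71 73 72
f 72 73 74
f 72 74 54
f 73 51 75
f 73 75 74
f 74 75 76
f 74 76 54
f 75 51 77
f 75 77 76
f 76 77 78
f 76 78 54
f 77 51 79
f 77 79 78
f 78 79 80
f 78 80 54
f 79 51 52
f 79 52 80
f 80 52 53
f 80 53 54
f 82 84 81
f 85 82 81
f 81 84 83
f 83 85 81
f 82 88 84
f 86 82 85
f 86 88 82
f 84 88 83
f 87 85 83
f 83 88 87
f 87 86 85
f 88 86 87
f 90 89 92
f 90 92 91
f 92 89 93
f 92 93 91
f 93 89 94
f 93 94 91
f 94 89 95
f 94 95 91
f 95 89 96
f 95 96 91
f 96 89 97
f 96 97 91
f 97 89 98
f 97 98 91
f 98 89 99
f 98 99 91
f 99 89 100
f 99 100 91
f 100 89 101
f 100 101 91
f 101 89 102
f 101 102 91
f 102 89 103
f 102 103 91
f 103 89 90
f 103 90 91



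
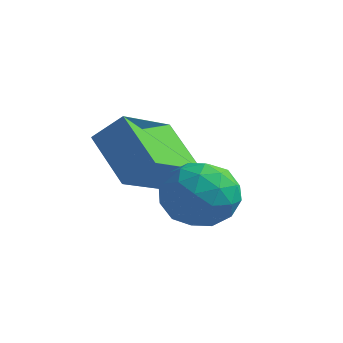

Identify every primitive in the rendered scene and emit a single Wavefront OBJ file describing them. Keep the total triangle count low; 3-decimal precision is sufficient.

v -1.759 3.561 -3.66
v -0.961 3.242 -3.171
v -2.639 2.418 -2.969
v -1.841 2.099 -2.48
v -2.243 2.973 -2.253
v -1.699 3.679 -2.68
v -1.901 1.981 -3.46
v -1.357 2.687 -3.887
v -1.049 2.266 -3.048
v -1.26 2.879 -2.302
v -2.34 2.781 -3.838
v -2.551 3.394 -3.092
v -1.283 3.502 -3.476
v -2.317 2.158 -2.664
v -2.553 2.672 -2.531
v -2.084 2.484 -2.243
v -1.717 3.759 -3.187
v -1.248 3.572 -2.9
v -2.001 3.413 -2.361
v -2.352 2.088 -3.24
v -1.883 1.901 -2.953
v -1.516 3.176 -3.897
v -1.047 2.988 -3.609
v -1.599 2.247 -3.779
v -0.865 2.741 -3.116
v -1.382 2.069 -2.71
v -1.418 1.999 -3.286
v -1.098 2.414 -3.537
v -0.99 3.101 -2.678
v -1.507 2.429 -2.272
v -1.743 2.943 -2.139
v -1.424 3.358 -2.389
v -1.041 2.527 -2.605
v -2.093 3.231 -3.868
v -2.61 2.559 -3.462
v -2.176 2.302 -3.751
v -1.857 2.717 -4.001
v -2.218 3.591 -3.43
v -2.735 2.919 -3.024
v -2.502 3.246 -2.603
v -2.182 3.661 -2.854
v -2.559 3.133 -3.535
v -3.373 2.025 -2.88
v -4.649 2.462 -1.845
v -3.384 3.744 -3.618
v -4.66 4.18 -2.583
v -2.68 2.34 -2.157
v -3.956 2.776 -1.122
v -2.691 4.058 -2.895
v -3.967 4.495 -1.86
f 1 38 17
f 38 12 41
f 17 41 6
f 38 41 17
f 1 17 13
f 17 6 18
f 13 18 2
f 17 18 13
f 1 13 22
f 13 2 23
f 22 23 8
f 13 23 22
f 1 22 34
f 22 8 37
f 34 37 11
f 22 37 34
f 1 34 38
f 34 11 42
f 38 42 12
f 34 42 38
f 2 18 29
f 18 6 32
f 29 32 10
f 18 32 29
f 6 41 19
f 41 12 40
f 19 40 5
f 41 40 19
f 12 42 39
f 42 11 35
f 39 35 3
f 42 35 39
f 11 37 36
f 37 8 24
f 36 24 7
f 37 24 36
f 8 23 28
f 23 2 25
f 28 25 9
f 23 25 28
f 4 30 16
f 30 10 31
f 16 31 5
f 30 31 16
f 4 16 14
f 16 5 15
f 14 15 3
f 16 15 14
f 4 14 21
f 14 3 20
f 21 20 7
f 14 20 21
f 4 21 26
f 21 7 27
f 26 27 9
f 21 27 26
f 4 26 30
f 26 9 33
f 30 33 10
f 26 33 30
f 5 31 19
f 31 10 32
f 19 32 6
f 31 32 19
f 3 15 39
f 15 5 40
f 39 40 12
f 15 40 39
f 7 20 36
f 20 3 35
f 36 35 11
f 20 35 36
f 9 27 28
f 27 7 24
f 28 24 8
f 27 24 28
f 10 33 29
f 33 9 25
f 29 25 2
f 33 25 29
f 44 46 43
f 47 44 43
f 43 46 45
f 45 47 43
f 44 50 46
f 48 44 47
f 48 50 44
f 46 50 45
f 49 47 45
f 45 50 49
f 49 48 47
f 50 48 49

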